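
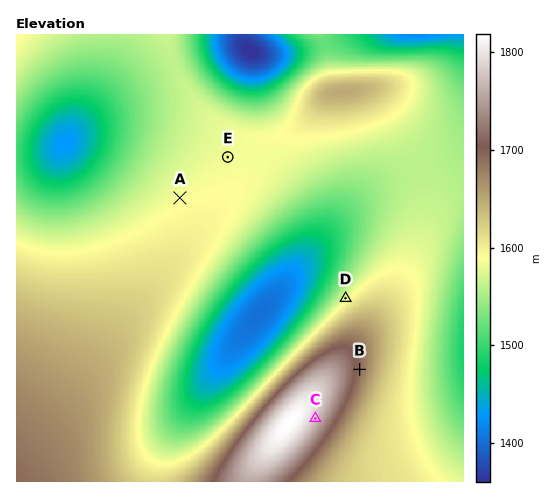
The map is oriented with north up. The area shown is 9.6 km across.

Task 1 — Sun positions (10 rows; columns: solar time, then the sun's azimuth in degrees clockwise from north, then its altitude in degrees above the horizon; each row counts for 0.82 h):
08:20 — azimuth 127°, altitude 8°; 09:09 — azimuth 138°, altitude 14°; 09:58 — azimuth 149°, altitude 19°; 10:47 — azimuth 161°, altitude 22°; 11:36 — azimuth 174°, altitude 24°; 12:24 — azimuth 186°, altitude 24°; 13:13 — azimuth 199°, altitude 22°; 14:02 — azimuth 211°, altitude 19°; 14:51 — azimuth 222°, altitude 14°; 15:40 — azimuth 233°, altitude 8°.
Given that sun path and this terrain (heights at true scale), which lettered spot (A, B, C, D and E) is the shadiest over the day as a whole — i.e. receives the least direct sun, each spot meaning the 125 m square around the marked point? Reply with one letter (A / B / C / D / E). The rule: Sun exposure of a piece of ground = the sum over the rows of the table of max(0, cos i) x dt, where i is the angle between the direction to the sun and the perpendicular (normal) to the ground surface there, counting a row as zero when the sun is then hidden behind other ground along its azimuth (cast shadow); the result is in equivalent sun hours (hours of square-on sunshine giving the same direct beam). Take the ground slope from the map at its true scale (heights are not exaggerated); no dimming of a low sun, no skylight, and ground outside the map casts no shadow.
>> D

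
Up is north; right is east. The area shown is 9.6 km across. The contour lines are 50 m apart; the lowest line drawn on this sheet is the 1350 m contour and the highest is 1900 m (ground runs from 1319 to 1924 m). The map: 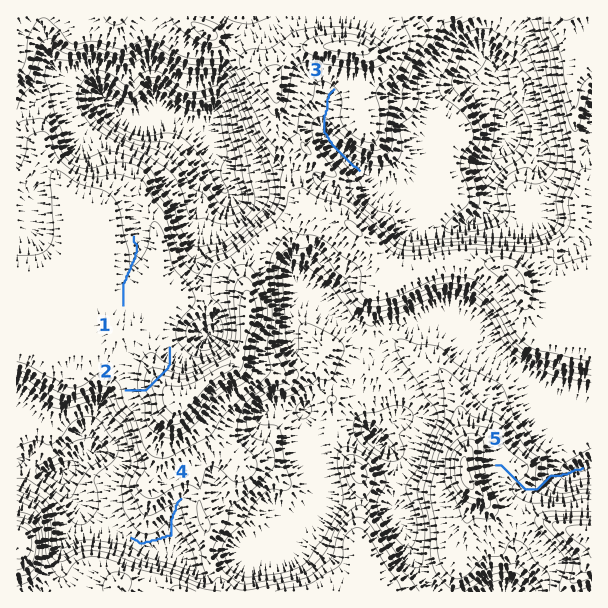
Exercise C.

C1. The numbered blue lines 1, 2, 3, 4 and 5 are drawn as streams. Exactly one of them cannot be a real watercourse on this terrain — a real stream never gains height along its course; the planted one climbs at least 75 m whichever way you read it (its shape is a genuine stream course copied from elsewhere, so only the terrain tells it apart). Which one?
2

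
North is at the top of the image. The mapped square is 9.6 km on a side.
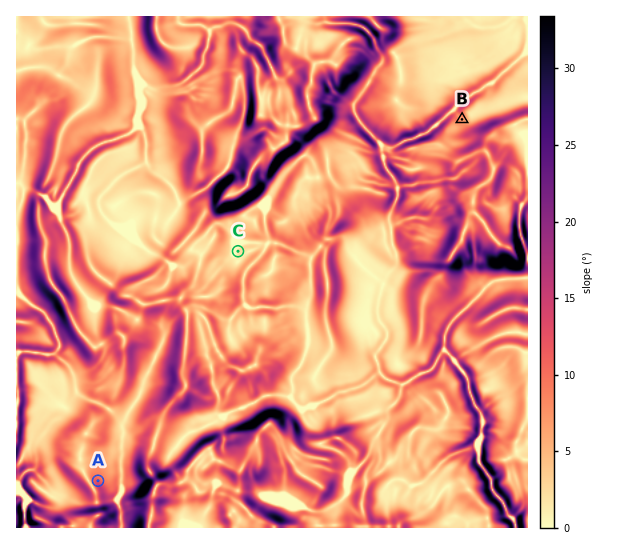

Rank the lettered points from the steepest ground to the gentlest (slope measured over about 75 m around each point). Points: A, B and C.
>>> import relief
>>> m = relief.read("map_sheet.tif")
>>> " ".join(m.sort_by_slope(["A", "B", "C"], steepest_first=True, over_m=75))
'A B C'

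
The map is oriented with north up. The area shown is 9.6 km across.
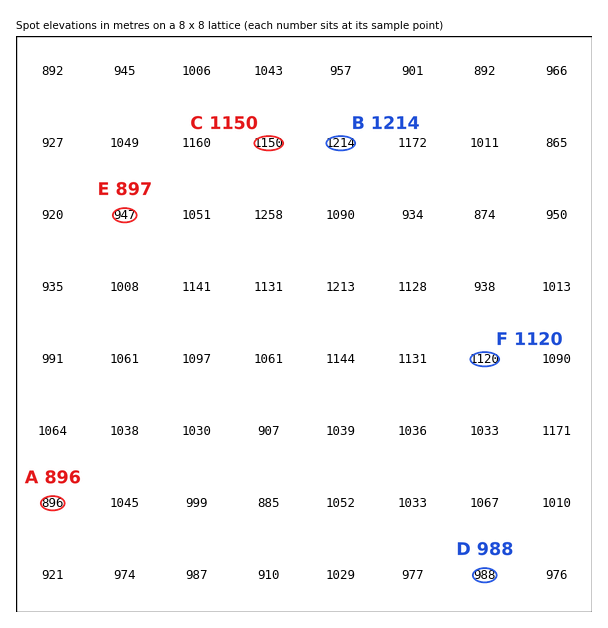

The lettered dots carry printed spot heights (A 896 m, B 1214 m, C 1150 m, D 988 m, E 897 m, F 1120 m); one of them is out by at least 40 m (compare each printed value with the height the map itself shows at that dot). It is E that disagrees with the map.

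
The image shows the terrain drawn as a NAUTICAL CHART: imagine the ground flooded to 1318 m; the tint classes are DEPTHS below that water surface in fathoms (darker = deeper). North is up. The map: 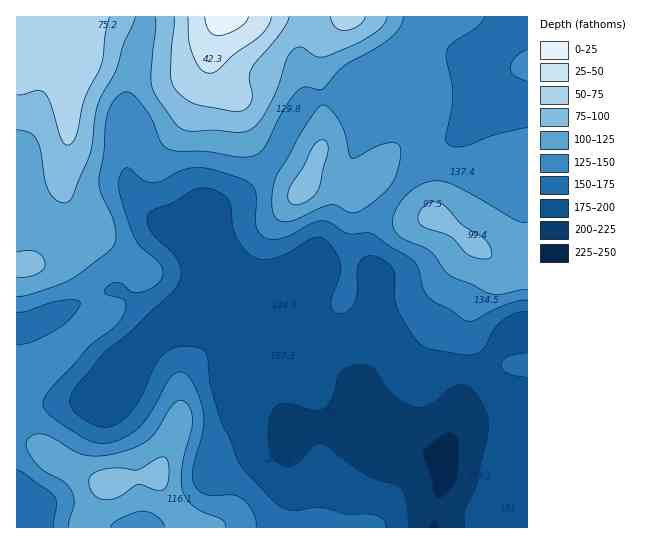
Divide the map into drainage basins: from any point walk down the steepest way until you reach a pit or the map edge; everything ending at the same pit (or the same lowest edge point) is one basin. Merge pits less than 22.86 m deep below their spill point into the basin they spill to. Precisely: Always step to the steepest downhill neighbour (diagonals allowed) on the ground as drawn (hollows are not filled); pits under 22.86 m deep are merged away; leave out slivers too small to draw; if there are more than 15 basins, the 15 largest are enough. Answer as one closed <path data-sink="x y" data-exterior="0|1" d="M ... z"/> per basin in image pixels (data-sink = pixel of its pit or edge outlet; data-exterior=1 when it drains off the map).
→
<path data-sink="445 465" data-exterior="0" d="M346 16l-330 1 0 248 55 0 12 13 16 40-49 41-17 8-17 3 0 72 17 2 12 7 12 10 49 23 27-7 24-1 8 18 20 25 2 9 340 0 1-259-25-1-53-43-15-9-16-4-46-37-16 16-14 0-26-8-10 0 17-45 0-25-7-42 2-17 8-17z"/><path data-sink="471 117" data-exterior="0" d="M527 16l-180 0-4 3-16 18-8 17-2 17 7 42 0 25-16 44 35 9 14 0 16-16 46 37 16 4 15 9 53 43 24 0z"/><path data-sink="17 329" data-exterior="1" d="M67 264l-48 0-3 2 1 103 12-1 21-9 49-41-16-40-12-13z"/><path data-sink="17 527" data-exterior="1" d="M26 443l-10 0 0 84 67 1 4-11 9-18 11-14-50-24-16-13z"/><path data-sink="141 527" data-exterior="1" d="M157 476l-24 1-26 7-11 15-9 18-3 10 102 1-1-9-20-25z"/>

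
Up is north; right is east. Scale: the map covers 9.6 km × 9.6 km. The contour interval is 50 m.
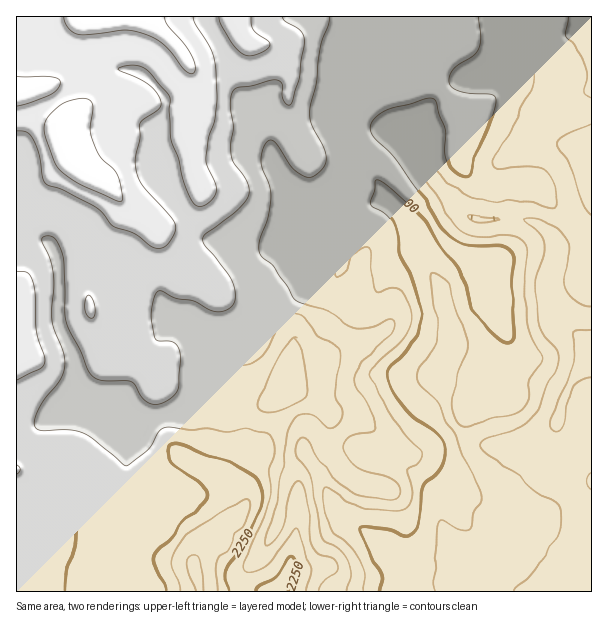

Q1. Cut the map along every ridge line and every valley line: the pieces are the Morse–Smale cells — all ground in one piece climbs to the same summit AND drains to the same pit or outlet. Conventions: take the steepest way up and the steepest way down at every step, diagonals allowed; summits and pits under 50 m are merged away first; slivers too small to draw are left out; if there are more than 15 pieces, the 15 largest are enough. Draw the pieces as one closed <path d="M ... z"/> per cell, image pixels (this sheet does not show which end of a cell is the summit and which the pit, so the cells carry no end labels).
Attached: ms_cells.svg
<path d="M591 16l-234 0-5 11-16 20-4 10-1 29-5 16-33-12-14-2-4 2-11 11-7 14-17-20-14-39-15-26-5-14-189 0-1 211 29 13 10 12 5 21-2 47 15 34 0 39 13 18 9 9 16 10 11 4 9 0 19-14 35-10 11-9 4-7 0 7 13 9 27 2 18 9 24 5 11 4 7 5 6 18 8 12 12 27 12 20 12 11 19 12 13 13 24 36 10 8 175 0z"/><path d="M200 394l-4 7-11 9-35 10-23 15 0 41 8 10 18 7 7 10-6 13-14 13-12 5-26 2-10 27 1 29 322-1-9-7-24-36-13-13-19-12-12-11-12-20-12-27-8-12-4-12-5-8-15-7-24-5-18-9-27-2-13-9z"/><path d="M72 392l-30 30-9 5-17 2 1 163 75 0 0-29 10-27 26-2 12-5 14-13 6-13-7-10-18-7-8-10 0-41-13-3-19-12z"/><path d="M356 16l-149 0-1 5 20 35 14 39 17 20 7-14 11-11 4-2 14 2 33 12 5-16 1-29 4-10 19-24z"/><path d="M20 228l-4 0 0 200 11 0 20-8 26-28 1-30-16-42 2-47-5-21-10-12z"/>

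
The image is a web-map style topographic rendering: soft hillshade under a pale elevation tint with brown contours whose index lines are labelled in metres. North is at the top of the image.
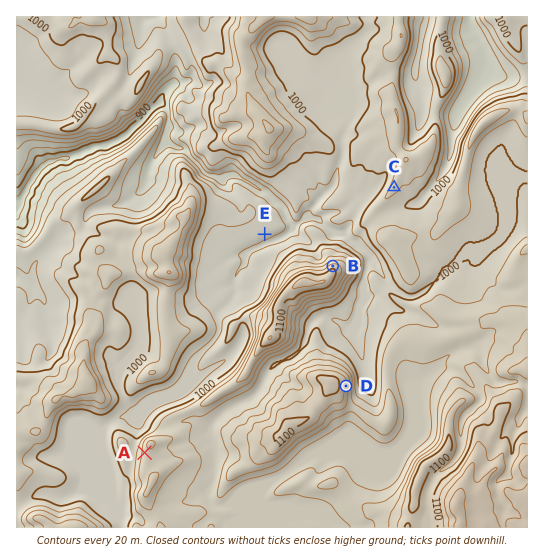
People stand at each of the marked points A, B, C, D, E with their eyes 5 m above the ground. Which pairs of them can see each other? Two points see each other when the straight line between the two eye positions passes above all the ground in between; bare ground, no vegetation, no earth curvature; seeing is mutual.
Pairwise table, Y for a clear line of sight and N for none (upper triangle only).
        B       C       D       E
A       N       N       N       N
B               Y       N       Y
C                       Y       Y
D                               N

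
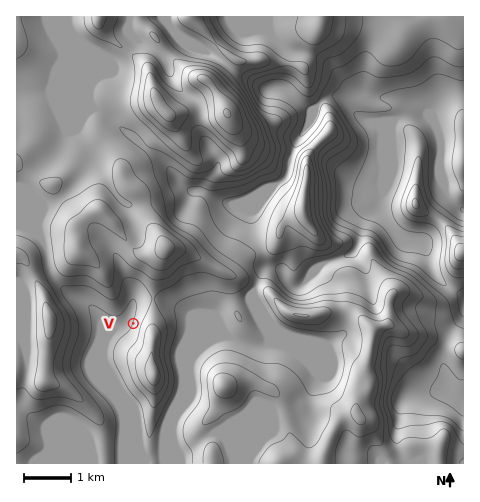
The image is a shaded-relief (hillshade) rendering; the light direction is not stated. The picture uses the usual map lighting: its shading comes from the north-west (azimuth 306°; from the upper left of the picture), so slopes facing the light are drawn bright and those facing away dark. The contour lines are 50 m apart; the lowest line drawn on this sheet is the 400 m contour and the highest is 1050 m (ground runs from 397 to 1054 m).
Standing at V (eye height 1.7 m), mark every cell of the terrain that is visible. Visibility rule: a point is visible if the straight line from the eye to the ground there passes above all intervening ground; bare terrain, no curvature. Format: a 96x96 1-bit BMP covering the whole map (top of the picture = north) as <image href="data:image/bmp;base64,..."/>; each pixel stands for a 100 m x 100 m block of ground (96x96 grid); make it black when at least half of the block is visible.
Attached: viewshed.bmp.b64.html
<image width="96" height="96" href="data:image/bmp;base64,Qk2+BAAAAAAAAD4AAAAoAAAAYAAAAGAAAAABAAEAAAAAAIAEAAATCwAAEwsAAAIAAAAAAAAA////AAAAAAAAAAAAAAAAAAAAAAAAAAAAAAAAAAAAAAAAAAAAAAAAAAAAAAAAAAAAAAAAAAAAAAAAAAAAAAAAAAAAAAAAAAAAAAAAAAAAAAAAAAAAAAAAAAAAAAAAAAAAAAAAAAAAAAAAAAAAAAAAAAAAAAAAAAAAAAAAAAAAAAAAAAAAAAAAAAAAAAAAAIAAAAAAAAAAAAAAAYAAAAAAAAAAAAAAA4AAAAAAAAAAAAAAB4AAAAAAAAAAAAAADwAAAAAAAAAAAAAAPwAAAAAAAAAAAAAB/wAAAAAAAAAAAAAD/gAAAAAAAAAAAAAD/wAAAAAAAAAAAAAB/wAAAAAAAAAAAAAB/4AAAAAAAAAAAAAB/8AAAAAAAAAAAAAB/8BgAAAAAAAAAAAB/+DwAAAAAAAAAAAA//HwAAAAAAAAAAAA//fwAAAAAAAAAAAA///wAAAAAAAAAAAA///wAAAAAAAAAAAA///wAAAAAAAAAAAA///wAAAAAAAAAAAA/8/wAAAAAAAAAAAB/4/wAAAAAAAAAAAB/w/wAAAAAAAAAAAB/g/wAAAAAAAAAAAD/B/4AAAAAAAAAAAD/B/4AAAAAAAAAAAD/D/8AAAAAAAAAAAH/j/+AAAAAAAAAAAH/j//AAAAAAAAAAAOPx//gAAAAAAAAAAcHgf/gAAAAAAAAAAYHgP/gAAAAAAAAAAYDgP/gAAAAAAAAAAwAAOGAAAAAAAAAAAAAAcAAAAAAAAAAAAAAAcAAAAAAAAAAAAAAAYAAAAAAAAAAAAAAAwAAAAAAAAAAAAAAAwAAAAAAAAAAAAAABgAAAAAAAAAAAAAABAAAAAAAAAAAAAAACAAAAAAAAAAAAAAACAAAAAAAAAAAAAAAAAAAAAAAAAAAAAAAAAAAAAAAAAAAAAAAAAAAAAAAAAAAAAAAAAAAAAAAAAAAAAAAAAAAAAAAAAAAAAAAAAAAAAAAAAAAAAAAAAAAAAAAAAAAAAAAAAAAAAAAAAAAAAAAAAAAAAAAAAAAAAAAAAAAAAAAAAAAAAAAAAAAAAAAAAAAAAAAAAAAAAAAAAAAAAAAAAAAAAAAAAAAAAAAAAAAAAAAAAAAAAAAAAAAAAAAAAAAAAAAAAAAAAAAAAAAAAAAAAAAAAAAAAAAAAAAAAAAAAAAAAAAAAAAAAAAAAAAAAAAAAAAAAAAAAAAAAAAAAAAAAAAAAAAAAAAAAAAAAAAAAAAAAAAAAAAAAAAAAAAAAAAAAAAAAAAAAAAAAAAAAAAAAAAAAAAAAAAAAAAAAAAAAAAAAAAAAAAAAAAAAAAAAAAAAAAAAAAAAAAAAAAAAAAAAAAAAAAAAAAAAAAAAAAAAAAAAAAAAAAAAAAAAAAAAAAAAAAAAAAAAAAAAAAAAAAAAAAAAAAAAAAAAAAAAAAAAAAAAAAAAAAAAAAAAAAAAAAAAAAAAAAAAAAAAAAAAAAAAAAAAAAAAAAAAAAAAAAAAAAAAAAAAAAAAAAAAAAAAAAAAAAAAAAAAAAAAAAAAAAAAAAAAAAAAAAAAAAAAAAAAAAAAAAAA="/>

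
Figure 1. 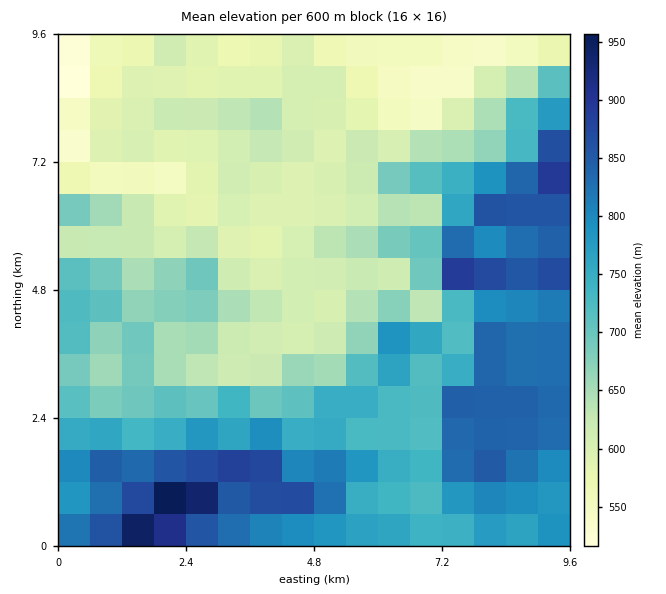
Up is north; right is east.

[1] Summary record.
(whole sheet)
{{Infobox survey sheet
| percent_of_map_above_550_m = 95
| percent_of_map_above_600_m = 80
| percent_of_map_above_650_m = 58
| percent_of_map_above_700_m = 46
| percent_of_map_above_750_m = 34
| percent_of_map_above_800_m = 24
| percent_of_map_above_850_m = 9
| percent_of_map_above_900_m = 3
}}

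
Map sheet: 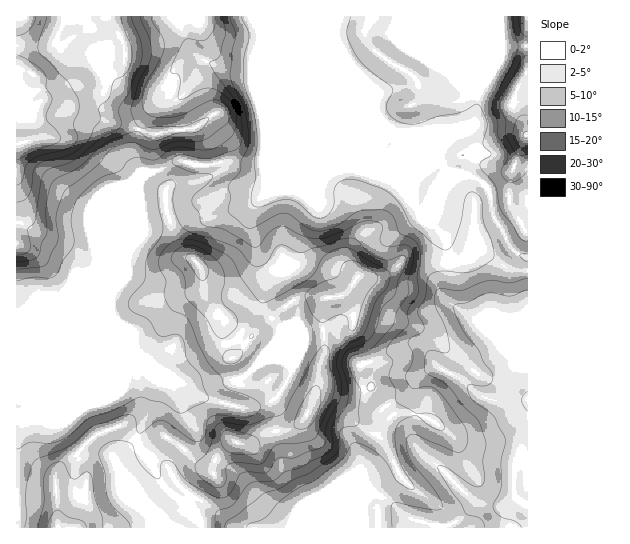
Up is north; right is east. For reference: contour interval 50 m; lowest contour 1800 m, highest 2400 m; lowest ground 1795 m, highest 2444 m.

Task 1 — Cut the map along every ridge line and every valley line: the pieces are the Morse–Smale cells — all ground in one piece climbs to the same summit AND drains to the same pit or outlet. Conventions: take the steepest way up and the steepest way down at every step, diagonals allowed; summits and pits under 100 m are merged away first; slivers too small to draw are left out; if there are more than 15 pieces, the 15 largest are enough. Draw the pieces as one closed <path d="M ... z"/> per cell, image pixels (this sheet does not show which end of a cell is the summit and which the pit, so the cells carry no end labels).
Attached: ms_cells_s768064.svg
<path d="M238 161l-15 0-13 4-13 0-12-4-10 0-16 10-13 2-7 10 2 35-30 73-2 20 6 10 10 8 10 22 16 12 6 15 0 7-8 26-13 28-21 20 9 36 30 20 13 13 196 0 0-23 2-6 9-6 16 8 15 15 8 4 17 4 5 4 8 0 12-5 20-19 5-1-9-4-33-34-11-6-10-10-4-8 0-15 4-12-2-29-9 11-27 13-14-14-5-28 43-22 15-1 11 9 10 15 24 12 15 15 20 6 23 0 7-2 0-65-23-2-18-9-8-2-22-13-12-10-1-12 4-15-1-24-6-12-9-12 7-24-12 10-6 2-30-31-24-9-24-3-10 4-47 0-21-9z"/><path d="M337 16l-320 0-1 298 7-1 12-5 10 3 13-2 5-4 9-20 11-12 7-1 7-7 23-56 17-19 4-12 5-5 13-2 16-10 10 0 12 4 13 0 13-4 42 2 21 9 47 0 10-4 11 0 32 9-9-10-1-10 3-12-44-106z"/><path d="M527 16l-189 0-3 13 0 10 2 8 42 98-3 12 1 10 44 44 10-4 10-10 7-12 9-8 9-2 11 4 12 12 4 26 10 13 6 16 8 7 9 4 2 0z"/><path d="M138 188l-18 21-23 56-7 7-7 1-11 12-9 20-8 6-20-3-19 7 1 213 150-1-18-16-25-16-3-5-1-16-5-12 0-3 21-20 13-28 8-26 0-7-6-15-16-12-10-22-10-8-6-10 2-20 30-73z"/><path d="M418 344l-15 1-43 22 3 20 4 11 10 10 5 1 24-13 10-14-1 13 2 6 0 13-4 12 0 15 4 8 10 10 11 6 33 34 9 4-5 1-16 16-14 8 82 0 1-127-30 0-20-6-15-15-24-12-10-15z"/><path d="M466 175l-9 2-9 8-5 8-11 28 15 26 1 24-4 15 0 9 13 13 22 13 8 2 18 9 22 1 1-75-11-5-8-7-6-16-10-13-5-28-11-10z"/><path d="M374 493l-6 4-5 8 2 23 70-1-30-11-15-15z"/>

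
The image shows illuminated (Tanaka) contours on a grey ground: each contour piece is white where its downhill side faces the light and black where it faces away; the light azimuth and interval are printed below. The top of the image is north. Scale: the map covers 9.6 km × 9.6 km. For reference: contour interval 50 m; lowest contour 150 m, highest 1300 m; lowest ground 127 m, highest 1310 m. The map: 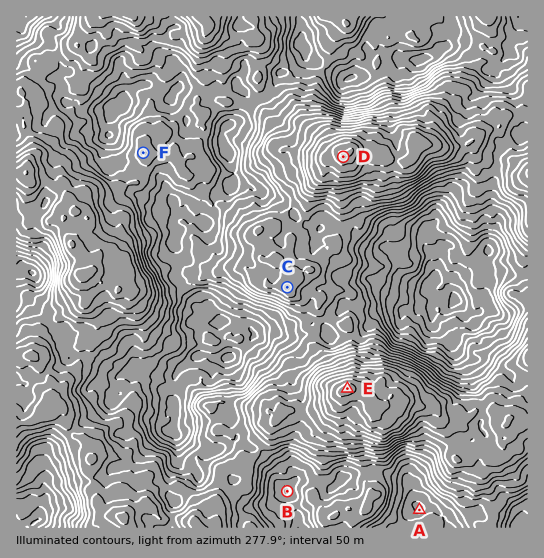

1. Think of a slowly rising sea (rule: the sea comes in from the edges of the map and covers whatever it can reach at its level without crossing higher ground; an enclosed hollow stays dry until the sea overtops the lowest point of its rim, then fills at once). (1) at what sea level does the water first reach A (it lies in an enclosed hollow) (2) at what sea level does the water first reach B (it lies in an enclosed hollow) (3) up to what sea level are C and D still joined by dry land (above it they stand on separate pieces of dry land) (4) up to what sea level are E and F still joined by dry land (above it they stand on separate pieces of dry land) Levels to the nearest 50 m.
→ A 400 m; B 500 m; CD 750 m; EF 700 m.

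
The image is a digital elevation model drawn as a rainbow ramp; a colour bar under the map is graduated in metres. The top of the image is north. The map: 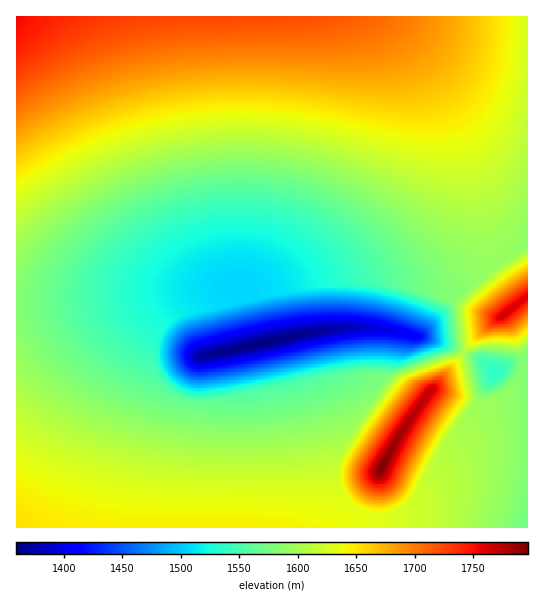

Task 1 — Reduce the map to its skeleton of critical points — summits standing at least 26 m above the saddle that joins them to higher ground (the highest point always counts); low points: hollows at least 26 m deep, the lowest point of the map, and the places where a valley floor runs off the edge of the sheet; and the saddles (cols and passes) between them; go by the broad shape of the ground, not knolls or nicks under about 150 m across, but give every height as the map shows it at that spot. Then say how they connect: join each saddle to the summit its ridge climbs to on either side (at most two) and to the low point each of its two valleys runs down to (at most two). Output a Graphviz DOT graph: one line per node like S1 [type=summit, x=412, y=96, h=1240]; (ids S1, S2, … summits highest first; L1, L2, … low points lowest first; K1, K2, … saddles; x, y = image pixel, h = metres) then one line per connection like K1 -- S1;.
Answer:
graph terrain {
  S1 [type=summit, x=381, y=470, h=1797];
  S2 [type=summit, x=503, y=315, h=1765];
  S3 [type=summit, x=17, y=18, h=1754];
  L1 [type=low, x=262, y=343, h=1359];
  L2 [type=low, x=497, y=374, h=1535];
  K1 [type=saddle, x=357, y=510, h=1633];
  K2 [type=saddle, x=463, y=353, h=1603];
  K3 [type=saddle, x=499, y=257, h=1592];
  K1 -- S1;
  K1 -- L1;
  K1 -- L2;
  K2 -- S1;
  K2 -- S2;
  K2 -- L1;
  K2 -- L2;
  K3 -- S2;
  K3 -- S3;
  K3 -- L1;
}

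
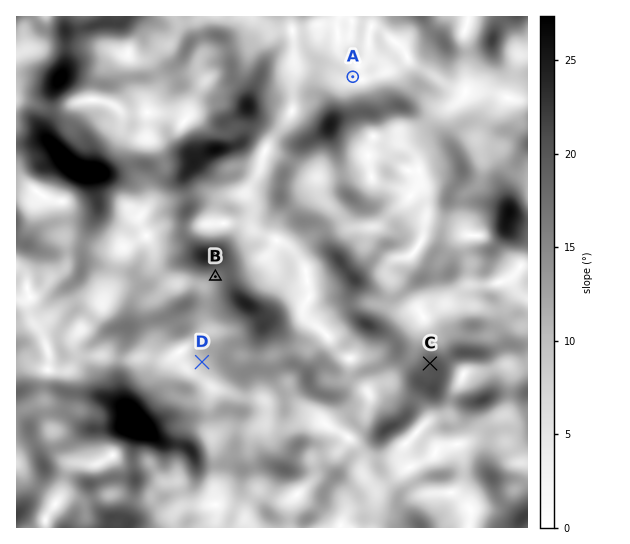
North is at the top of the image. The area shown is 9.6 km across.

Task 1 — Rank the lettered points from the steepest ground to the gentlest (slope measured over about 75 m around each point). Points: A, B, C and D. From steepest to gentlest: C B D A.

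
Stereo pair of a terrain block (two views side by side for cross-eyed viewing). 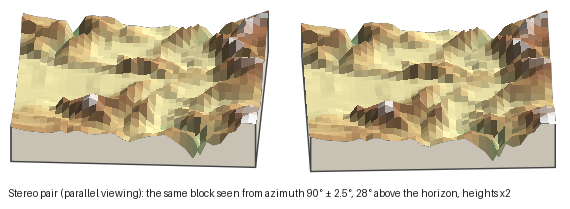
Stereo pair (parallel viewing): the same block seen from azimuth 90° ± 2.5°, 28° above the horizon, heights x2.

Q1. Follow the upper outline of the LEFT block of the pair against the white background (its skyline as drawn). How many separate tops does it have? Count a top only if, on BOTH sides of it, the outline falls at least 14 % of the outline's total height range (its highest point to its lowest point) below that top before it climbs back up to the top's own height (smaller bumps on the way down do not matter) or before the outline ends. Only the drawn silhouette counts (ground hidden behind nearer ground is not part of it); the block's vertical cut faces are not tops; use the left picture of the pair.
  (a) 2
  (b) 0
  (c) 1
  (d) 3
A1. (a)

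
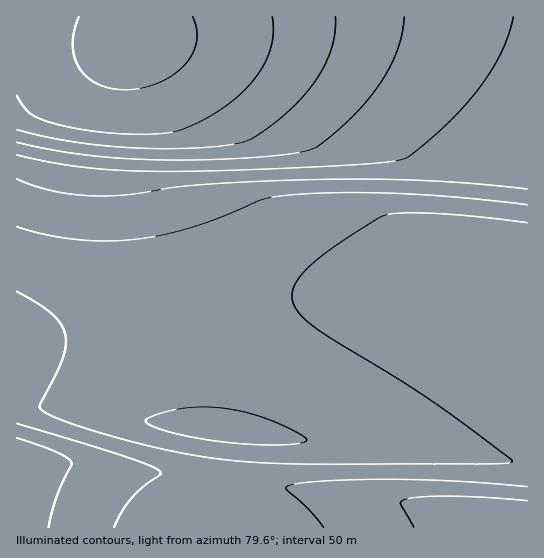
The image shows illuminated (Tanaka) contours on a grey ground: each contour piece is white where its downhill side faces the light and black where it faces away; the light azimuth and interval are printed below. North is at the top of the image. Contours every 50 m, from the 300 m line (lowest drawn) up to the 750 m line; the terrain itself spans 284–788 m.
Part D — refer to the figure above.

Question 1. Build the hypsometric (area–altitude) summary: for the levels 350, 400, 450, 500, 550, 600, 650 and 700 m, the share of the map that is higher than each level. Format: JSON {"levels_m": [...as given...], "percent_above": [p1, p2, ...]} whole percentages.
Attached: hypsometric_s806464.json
{"levels_m": [350, 400, 450, 500, 550, 600, 650, 700], "percent_above": [90, 86, 81, 74, 67, 60, 31, 8]}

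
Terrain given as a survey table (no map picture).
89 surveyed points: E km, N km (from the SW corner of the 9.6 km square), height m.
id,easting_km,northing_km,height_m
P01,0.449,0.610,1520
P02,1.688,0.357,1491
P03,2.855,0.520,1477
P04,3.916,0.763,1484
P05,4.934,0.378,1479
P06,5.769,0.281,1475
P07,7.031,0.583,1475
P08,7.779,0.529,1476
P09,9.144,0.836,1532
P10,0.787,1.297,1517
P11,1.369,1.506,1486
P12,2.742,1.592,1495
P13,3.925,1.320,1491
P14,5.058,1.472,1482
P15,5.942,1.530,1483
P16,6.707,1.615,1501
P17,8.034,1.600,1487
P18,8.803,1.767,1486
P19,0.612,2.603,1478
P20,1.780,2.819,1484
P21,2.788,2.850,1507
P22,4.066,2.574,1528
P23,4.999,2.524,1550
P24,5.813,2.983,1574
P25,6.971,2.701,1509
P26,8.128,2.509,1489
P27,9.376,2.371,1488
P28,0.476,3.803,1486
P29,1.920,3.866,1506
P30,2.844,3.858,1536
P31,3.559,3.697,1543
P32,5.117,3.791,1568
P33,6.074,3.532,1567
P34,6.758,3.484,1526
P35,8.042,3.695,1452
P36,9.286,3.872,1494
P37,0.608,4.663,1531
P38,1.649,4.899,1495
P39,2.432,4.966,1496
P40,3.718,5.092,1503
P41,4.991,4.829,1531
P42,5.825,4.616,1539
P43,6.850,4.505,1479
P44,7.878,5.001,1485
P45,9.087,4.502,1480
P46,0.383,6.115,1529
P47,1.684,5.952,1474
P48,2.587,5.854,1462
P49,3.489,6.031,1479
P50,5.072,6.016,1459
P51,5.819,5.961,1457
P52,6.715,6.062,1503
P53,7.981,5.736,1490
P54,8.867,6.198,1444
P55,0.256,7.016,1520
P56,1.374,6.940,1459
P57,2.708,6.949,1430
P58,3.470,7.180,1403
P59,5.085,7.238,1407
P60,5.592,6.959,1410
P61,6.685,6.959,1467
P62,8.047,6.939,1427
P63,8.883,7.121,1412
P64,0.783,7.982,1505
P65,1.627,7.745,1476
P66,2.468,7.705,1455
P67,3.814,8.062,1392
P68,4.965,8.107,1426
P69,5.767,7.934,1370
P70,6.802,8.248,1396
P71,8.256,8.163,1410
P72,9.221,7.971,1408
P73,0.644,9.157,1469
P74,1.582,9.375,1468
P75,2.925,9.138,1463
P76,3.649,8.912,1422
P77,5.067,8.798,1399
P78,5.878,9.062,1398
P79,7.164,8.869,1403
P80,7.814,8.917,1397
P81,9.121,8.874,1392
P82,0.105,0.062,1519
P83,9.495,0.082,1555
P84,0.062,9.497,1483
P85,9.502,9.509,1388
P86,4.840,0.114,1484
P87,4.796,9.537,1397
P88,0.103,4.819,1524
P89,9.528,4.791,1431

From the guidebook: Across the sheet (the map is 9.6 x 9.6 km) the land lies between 1370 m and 1585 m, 1475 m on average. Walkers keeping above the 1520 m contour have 12.8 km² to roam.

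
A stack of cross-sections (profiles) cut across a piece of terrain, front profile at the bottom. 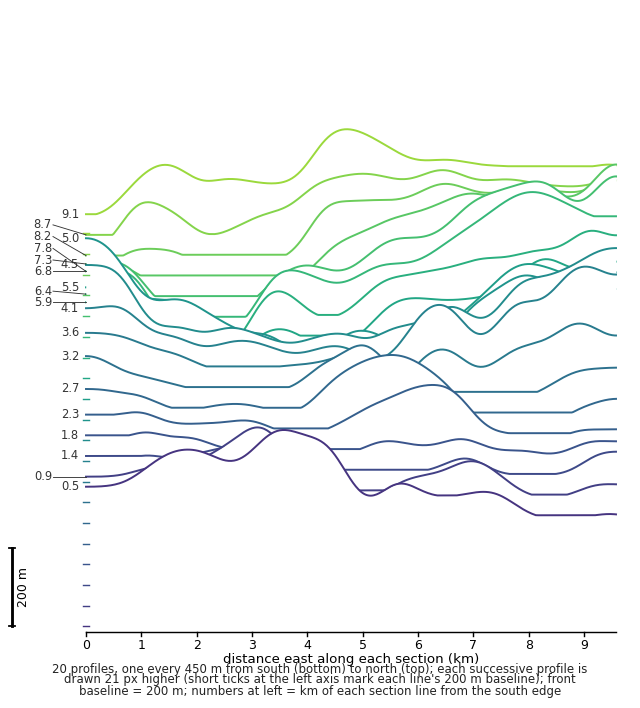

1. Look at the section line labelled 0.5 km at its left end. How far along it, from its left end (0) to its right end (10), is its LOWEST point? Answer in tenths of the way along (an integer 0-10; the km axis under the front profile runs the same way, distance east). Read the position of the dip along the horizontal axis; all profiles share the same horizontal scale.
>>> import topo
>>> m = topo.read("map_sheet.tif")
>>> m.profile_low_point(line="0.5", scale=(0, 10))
9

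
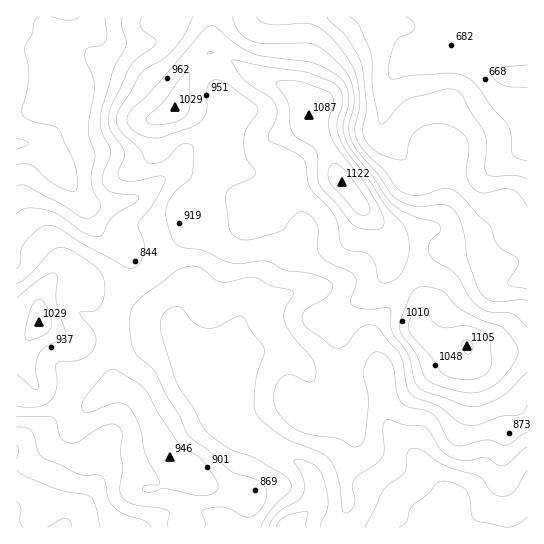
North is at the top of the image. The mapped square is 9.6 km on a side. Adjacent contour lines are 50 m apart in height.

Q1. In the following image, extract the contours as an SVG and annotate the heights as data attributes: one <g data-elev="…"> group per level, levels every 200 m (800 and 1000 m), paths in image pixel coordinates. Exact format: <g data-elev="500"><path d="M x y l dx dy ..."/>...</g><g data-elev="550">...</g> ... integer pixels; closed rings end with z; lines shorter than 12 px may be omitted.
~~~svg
<g data-elev="800"><path d="M261 527l4-8 6-9 19-19 1-4-1-5-5-7-28-16-30-12-16-12-8-8-10-20-16-25-15-45-2-10 1-8 4-6 7-6 5-1 4 1 13 16 12 5 11-1 21-11 4 0 2 2 7 12 11 15 3 5-10 33-1 20 3 11 6 8 20 15 36 15 10 7 5 7 4 11 4 31 3 5 5-2 4-6 1-6-3-13 3-7 5-5 17-11 5-6 2-8-1-23 2-5 2-2 18 6 20 2 5 5 13 20 8 5 10 3 9 1 15-4 13 8 5 1 7-4 17-15"/><path d="M17 427l9 1 6 3 6 20 6 7 35 16 18 1 5 2 3 5 4 17 5 8 11 7 20 7 6 6"/><path d="M527 206l-8-11-6-5-10-1-20 4-5-1-5-5-5-6-2-7 3-24-1-9-6-8-12-7-16-2-9 2-7 3-7 9-5 19-3 3-6-1-12-3-14-8-5-7-3-8 3-28-5-43-15-26-19-19"/><path d="M122 17l0 9 4 19-13 25-12 45 0 15 10 21-1 7-7 15-1 8 3 6 5 4 7 2 19 2 2 2 0 2-3 4-22 14-5 6-5 11-5 3-7-1-8-4-22-16-12-5-22-3-5 2-5 3"/></g><g data-elev="1000"><path d="M467 393l16-2 16-10 9-10 8-12 2-6-1-7-8-12-7-7-21-7-17-9-9-6-12-14-16-4-9 1-7 6-10 24-2 8 2 7 14 20 8 21 4 6 12 6z"/><path d="M26 339l5 1 11-4 7-4 2-5 0-6-2-10-4-8-4-4-6 2-5 9-5 20z"/><path d="M380 282l5 1 6-1 6-4 5-5 7-19-1-17-5-12-18-21-15-23-20-26-9-14-4-15 6-25-1-7-3-6-8-6-24-10-48-7-24-5-3 1 4 9 9 10 24 17 7 8 1 10-8 19 0 6 2 2 26 12 6 5 3 6 1 14 3 8 20 22 6 10 5 26 6 5 16 2 7 4 5 7 3 15z"/><path d="M152 125l10 0 12-3 8-3 5-5 3-9-1-33-7 4-19 26-16 15 0 5z"/><path d="M207 54l7-1-4-2z"/></g>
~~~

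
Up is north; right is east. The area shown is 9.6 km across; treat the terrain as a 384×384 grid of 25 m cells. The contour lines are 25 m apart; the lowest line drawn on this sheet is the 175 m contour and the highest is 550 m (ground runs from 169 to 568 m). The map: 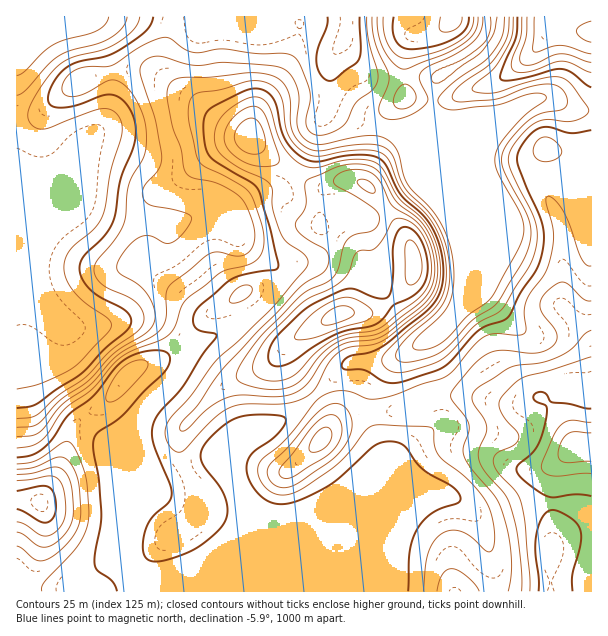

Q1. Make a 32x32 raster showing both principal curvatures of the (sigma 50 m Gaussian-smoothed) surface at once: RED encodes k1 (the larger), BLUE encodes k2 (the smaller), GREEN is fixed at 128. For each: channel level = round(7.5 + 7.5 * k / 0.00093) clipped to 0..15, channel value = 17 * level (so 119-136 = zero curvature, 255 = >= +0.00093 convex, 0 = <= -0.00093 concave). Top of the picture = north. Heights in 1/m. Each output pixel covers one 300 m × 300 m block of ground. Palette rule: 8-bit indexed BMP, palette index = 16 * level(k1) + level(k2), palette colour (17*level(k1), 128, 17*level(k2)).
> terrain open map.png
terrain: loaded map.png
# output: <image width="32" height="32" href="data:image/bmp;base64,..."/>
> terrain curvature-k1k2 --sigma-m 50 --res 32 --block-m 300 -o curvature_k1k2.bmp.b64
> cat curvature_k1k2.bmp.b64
<image width="32" height="32" href="data:image/bmp;base64,Qk02CAAAAAAAADYEAAAoAAAAIAAAACAAAAABAAgAAAAAAAAEAAATCwAAEwsAAAABAAAAAAAAAIAAABGAAAAigAAAM4AAAESAAABVgAAAZoAAAHeAAACIgAAAmYAAAKqAAAC7gAAAzIAAAN2AAADugAAA/4AAAACAEQARgBEAIoARADOAEQBEgBEAVYARAGaAEQB3gBEAiIARAJmAEQCqgBEAu4ARAMyAEQDdgBEA7oARAP+AEQAAgCIAEYAiACKAIgAzgCIARIAiAFWAIgBmgCIAd4AiAIiAIgCZgCIAqoAiALuAIgDMgCIA3YAiAO6AIgD/gCIAAIAzABGAMwAigDMAM4AzAESAMwBVgDMAZoAzAHeAMwCIgDMAmYAzAKqAMwC7gDMAzIAzAN2AMwDugDMA/4AzAACARAARgEQAIoBEADOARABEgEQAVYBEAGaARAB3gEQAiIBEAJmARACqgEQAu4BEAMyARADdgEQA7oBEAP+ARAAAgFUAEYBVACKAVQAzgFUARIBVAFWAVQBmgFUAd4BVAIiAVQCZgFUAqoBVALuAVQDMgFUA3YBVAO6AVQD/gFUAAIBmABGAZgAigGYAM4BmAESAZgBVgGYAZoBmAHeAZgCIgGYAmYBmAKqAZgC7gGYAzIBmAN2AZgDugGYA/4BmAACAdwARgHcAIoB3ADOAdwBEgHcAVYB3AGaAdwB3gHcAiIB3AJmAdwCqgHcAu4B3AMyAdwDdgHcA7oB3AP+AdwAAgIgAEYCIACKAiAAzgIgARICIAFWAiABmgIgAd4CIAIiAiACZgIgAqoCIALuAiADMgIgA3YCIAO6AiAD/gIgAAICZABGAmQAigJkAM4CZAESAmQBVgJkAZoCZAHeAmQCIgJkAmYCZAKqAmQC7gJkAzICZAN2AmQDugJkA/4CZAACAqgARgKoAIoCqADOAqgBEgKoAVYCqAGaAqgB3gKoAiICqAJmAqgCqgKoAu4CqAMyAqgDdgKoA7oCqAP+AqgAAgLsAEYC7ACKAuwAzgLsARIC7AFWAuwBmgLsAd4C7AIiAuwCZgLsAqoC7ALuAuwDMgLsA3YC7AO6AuwD/gLsAAIDMABGAzAAigMwAM4DMAESAzABVgMwAZoDMAHeAzACIgMwAmYDMAKqAzAC7gMwAzIDMAN2AzADugMwA/4DMAACA3QARgN0AIoDdADOA3QBEgN0AVYDdAGaA3QB3gN0AiIDdAJmA3QCqgN0Au4DdAMyA3QDdgN0A7oDdAP+A3QAAgO4AEYDuACKA7gAzgO4ARIDuAFWA7gBmgO4Ad4DuAIiA7gCZgO4AqoDuALuA7gDMgO4A3YDuAO6A7gD/gO4AAID/ABGA/wAigP8AM4D/AESA/wBVgP8AZoD/AHeA/wCIgP8AmYD/AKqA/wC7gP8AzID/AN2A/wDugP8A/4D/AIaVdnaHiIeHh3eHh4eHh4eHh4eHd3WHqJiHhnSGx4Z3hqaFhYeHh5aFhoeHh3eHh3d3h3d3hYenl3d1dJfIh3d1t5aFhXeGl6iXhYeHh4eHh4eHh4eGh5iYh3V1p8mXhoXJuZaEh4aHqKeYhYd3h4eHh4eHh4aGmJiGdHanp4eHtsm5l4SGh4aHl6mXh4aEhYeHh4eHh4aGhnR1h6eXh4fHyrmHhHd3d3aXqIWGk7alg4WHd4eHh3Z1dHaWlpaFdqbHyJaEh3d2hqeWhoS26umWhIR3d4eGhoaGqLiop5d2ZIXWlnV3h4WWpXV3haWn5+enhHV3doeXpqe4l4a3yLeGhNaWdneHhbi3dHWHhHOW+eqmhXZ2hpeGhpZ1dYa5yHaD2MeWhoaEp+indXR0c3Gm6Kalp6iWdWWGhoeGlaaGdYKn6Oa3hYWEluemdoWFkpC2ppanyMimlqinqJiXhnV2dIJ0xvinhXV0p9fGuKmokoOHl5WWqLanmIeXqKiXh4eHdXKD6fnHloWFl7fIuLiVcXOUg3OGlqeYh5eXl6enh4d3dYGTx+bGhoWFhcfYx9ZzUJCgcGFylriYh3VkhZaHh3d3dXJxg6WmhoRylcjn9/e1yMiDcHFxuLiVhXaGl4eHh4Z1dXSFlqi4p4SAdLjI+fn49+emkIKRlaWnmKiWh4eGhpeHhpanloa32aVxlZaWxoWk9/rEgHZyl6mpqIZ3h4aXqaiXl4eHdpaoxoWEhGS0dXW4+8eAd4SFh6andneHhqeoqJiHdneHlmWUpXSEdLiXhaf5toCHh3N2t6d2d4eGhnaXp4d3doeGZHSmmJiVp5eV2fqigId3dHTGp3aHh4d2dYamh3eHh4Z0dbioqIeFZJX46ZCHh4d1ctanh4eHd3d1hreHh4d2dmSWyHaWhnSU9NSQgoeHh3C22IaHh4eHd3WGqaiXl3V1daSVhrfGx/r4YHGHh4eFk9inh4eHh4d3hoWXl4ampoaYprbm1Of62tZwd4eHh5G5t4aHd4eHh3eGhoaWh3ant7rI5qVjdJWlxIF3h4eHkcnJqaenh5eGdnd2dpeHhpeny9qmU0N0g4KShoeHh3eFgbnKppemp5aFdWV2l4eXp5a52aZ0ZHWHl7W0g4WDcoODkaWDhJW317iFdZaXl6eXhpfIt6aVhYeGpuvG0/jnxoJwcHOmdJbI+ue1p5enp4eHlqeml4aFh3WE1IJgo+f29qaDdKZ1hKWox8a4qJeGdoeGhZamdnWGg6XGpIKAcJT3+rZ0p4eFhIN0dZenlnZ1hXV1hZaXdnSDucrY6LegcIX317bIh4eHdnVkdJWnh3eHd3eHiJiHg5TJqIen/NeAdNe4l5c="/>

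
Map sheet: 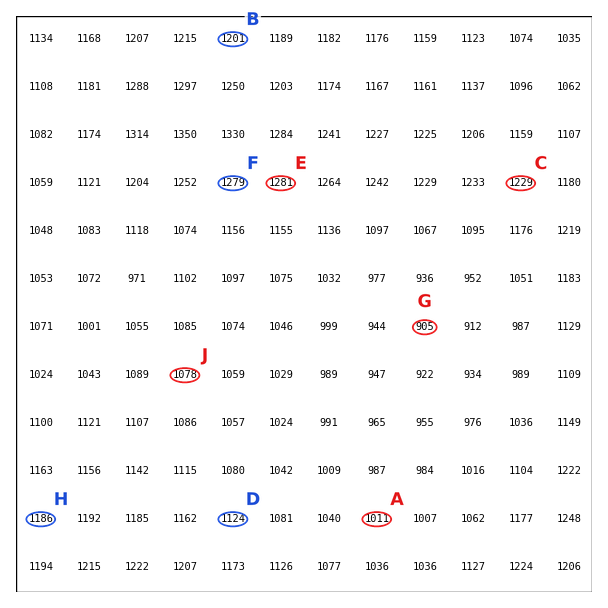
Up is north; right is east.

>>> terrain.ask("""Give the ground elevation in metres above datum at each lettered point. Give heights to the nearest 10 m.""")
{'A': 1010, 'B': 1200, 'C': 1230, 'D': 1120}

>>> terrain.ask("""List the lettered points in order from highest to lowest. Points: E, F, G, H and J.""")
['E', 'F', 'H', 'J', 'G']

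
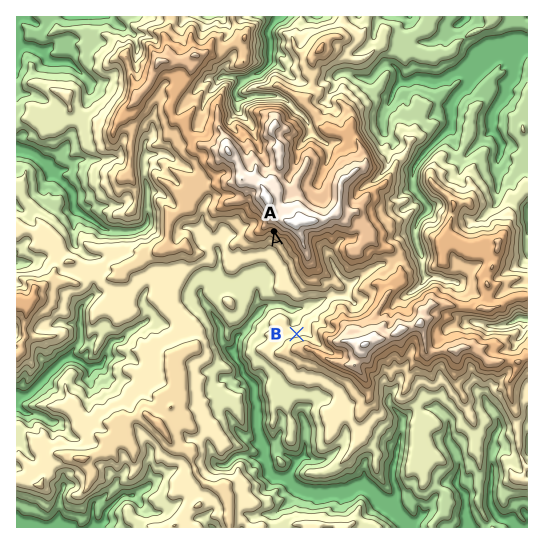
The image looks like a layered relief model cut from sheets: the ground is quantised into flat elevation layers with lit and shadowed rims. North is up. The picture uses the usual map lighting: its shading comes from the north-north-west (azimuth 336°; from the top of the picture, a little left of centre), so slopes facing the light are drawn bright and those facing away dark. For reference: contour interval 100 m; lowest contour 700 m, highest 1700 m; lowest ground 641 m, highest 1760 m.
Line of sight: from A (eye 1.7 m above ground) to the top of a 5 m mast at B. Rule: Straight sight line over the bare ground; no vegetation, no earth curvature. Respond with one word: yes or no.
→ yes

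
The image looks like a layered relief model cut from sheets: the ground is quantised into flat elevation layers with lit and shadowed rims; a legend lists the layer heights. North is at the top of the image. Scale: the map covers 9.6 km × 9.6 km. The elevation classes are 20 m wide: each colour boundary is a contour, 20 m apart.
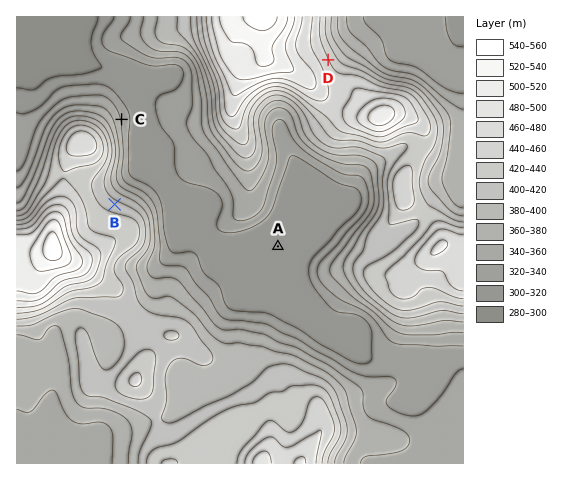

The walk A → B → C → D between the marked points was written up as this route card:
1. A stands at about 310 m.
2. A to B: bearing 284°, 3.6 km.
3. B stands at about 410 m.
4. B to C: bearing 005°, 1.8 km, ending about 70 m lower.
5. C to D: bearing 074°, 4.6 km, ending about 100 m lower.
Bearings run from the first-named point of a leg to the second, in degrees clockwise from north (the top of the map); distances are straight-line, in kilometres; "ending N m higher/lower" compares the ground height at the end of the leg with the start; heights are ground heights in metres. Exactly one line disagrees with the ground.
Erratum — Line 5: it should read "ending about 100 m higher".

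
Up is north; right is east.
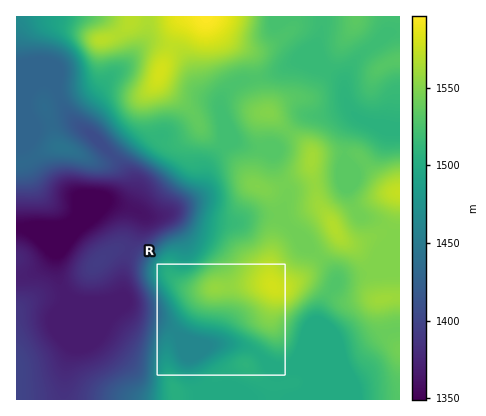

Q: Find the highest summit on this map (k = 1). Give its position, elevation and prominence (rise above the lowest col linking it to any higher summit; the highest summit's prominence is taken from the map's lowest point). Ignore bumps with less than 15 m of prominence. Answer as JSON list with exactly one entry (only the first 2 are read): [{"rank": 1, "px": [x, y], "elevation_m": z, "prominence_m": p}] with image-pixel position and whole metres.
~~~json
[{"rank": 1, "px": [272, 286], "elevation_m": 1579, "prominence_m": 51}]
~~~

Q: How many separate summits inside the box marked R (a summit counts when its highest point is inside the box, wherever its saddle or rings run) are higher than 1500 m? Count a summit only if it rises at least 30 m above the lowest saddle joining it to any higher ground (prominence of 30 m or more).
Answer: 1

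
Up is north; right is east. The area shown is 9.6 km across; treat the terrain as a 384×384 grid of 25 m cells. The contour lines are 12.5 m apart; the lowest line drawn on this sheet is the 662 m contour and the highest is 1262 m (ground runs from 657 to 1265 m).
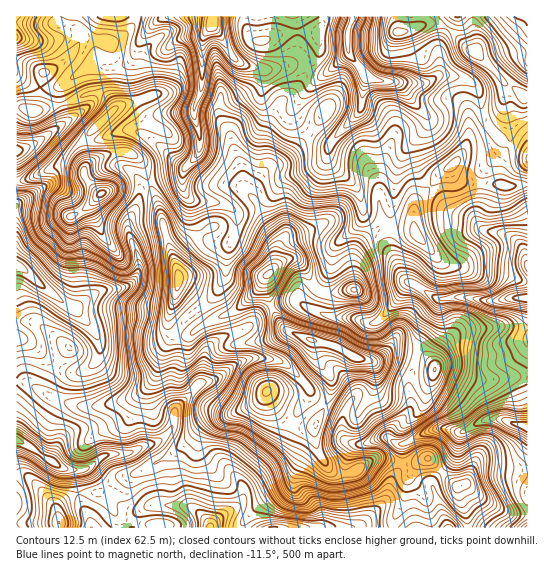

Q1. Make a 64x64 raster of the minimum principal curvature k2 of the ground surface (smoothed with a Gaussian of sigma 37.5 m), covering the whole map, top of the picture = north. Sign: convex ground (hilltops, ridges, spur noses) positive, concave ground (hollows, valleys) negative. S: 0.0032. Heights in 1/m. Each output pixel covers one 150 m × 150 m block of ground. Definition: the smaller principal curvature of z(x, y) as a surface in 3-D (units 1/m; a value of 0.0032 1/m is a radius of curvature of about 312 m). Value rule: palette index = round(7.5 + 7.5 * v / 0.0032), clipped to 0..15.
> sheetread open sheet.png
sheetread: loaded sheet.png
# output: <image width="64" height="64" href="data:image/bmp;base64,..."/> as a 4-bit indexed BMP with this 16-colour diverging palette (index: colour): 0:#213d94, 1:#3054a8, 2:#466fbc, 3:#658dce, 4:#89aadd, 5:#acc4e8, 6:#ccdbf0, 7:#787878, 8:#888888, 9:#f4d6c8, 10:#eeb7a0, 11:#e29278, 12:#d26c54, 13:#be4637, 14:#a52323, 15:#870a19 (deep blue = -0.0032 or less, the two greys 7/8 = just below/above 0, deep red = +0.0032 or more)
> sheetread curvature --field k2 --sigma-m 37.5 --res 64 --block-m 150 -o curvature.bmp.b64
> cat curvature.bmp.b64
<image width="64" height="64" href="data:image/bmp;base64,Qk12CAAAAAAAAHYAAAAoAAAAQAAAAEAAAAABAAQAAAAAAAAIAAATCwAAEwsAABAAAAAAAAAAlD0hAKhUMAC8b0YAzo1lAN2qiQDoxKwA8NvMAHh4eACIiIgAyNb0AKC37gB4kuIAVGzSADdGvgAjI6UAGQqHAId3mpdVeIh3iIiJdEWIh2ZCIiI0RVZniHZ3hUZ3ZmZld3eIhlZ4h3Z3d3dUZFd3dmdmdmZnZlaIdnd0V4d3eHZmd3hlZ3d3dlVVVEaHVXdmZ4iGVmZ2VGd2eGR4h3d4ZWd3iGV4d3d3ZmZleIh2V2ZnmGNmZmZlVnd4VYh4h3ZWZ3d3Z3iHd3d3eHZ3iIdWdmiXNYh3ZmZXd3dGmIh3ZWdnd3Z3d3d3d3d4dneIh1Z2eIVXiYiIZUeIdleYmHZmZ3iHZURFaIiHh3d3h3h1V3Z3d2eId5l1RodmVneYZmZ4iIYhAAFph3eId3eHd1V3dmd3d4hWmXZVd3dlVnZnZniIUTR4cgRVZ4h3d4d2V3d2Z3d3iGV4iGVnipZFd4dmeHMDVYmXQRETZ3d3h2VndmZ3d3d2ZkaJdVeap0R4iHd3IUh0eIdmd1MjV3d2VWZmd3d3d2VUISQxAnmIU3iId3dGeIVXh3eJhmU1d3ZWZmeId3d4dUVmMiVQAlVCR5mHd2eIh2Zmd4iGiWNndmeGZ4d3d4h1N5l2NpcwACMBV2QiZ4h3d3Znd3eJg1d3eZdnh3dniHY2mGdjZ4dVaGEAASR3d3d4h3d3d3d0R4homHiId2Z4dzWHaIZGiHZoh1VWiHd4h3h3d3d3dmU0iWaHeIiHZmd3U3d4l1V4h2eHd3aId4iHd3d3d3h3dlFIdnd4iIh2ZWdzRnd3VXd3Znd4d3d3iHd3d3d2d3h2hRRWd3iZmHZEaIVFZmZWd4hmd3iHeIh3dmZndmZmeHaHMyNXiZmYYzZ5dVVmVVZ4iGZmeId4iHd3ZlZmZmZ3dndVZCR5iIUiaHdFdnh1VWiYdnZnd3eId3d3ZWZmd3h2eGSHQRNDITaIdVeXmnZVaJl3dmZnd4d3d4iGVmZ4iIdoc3h2MiI0Z3dmeIeIZ2VniHZ3d4d3dmd4iIZVZ3iIh3dzWIh2d3dnd3eHdmVXZXd3Zndmd3dWd4iIdUVniIiIeHVFd3ZmeHeIeJhlVGd1eHZnd2ZWZ3d3eIhlVmeIh3doh2VEVlaKh4h3dlREeZZ4ZniHd4d3iId3dlVmZnd3dlZ3eHZVVol2ZUMiIiJYhndmeIh3iHZ4iHdlV3ZnZmd3VWd4d2VFVlMiEiI0UiZmZlaZiHd4d3iIdUVnd2eIZndlZWd3dkVENEVnZVZ1JHiXRYiGVVZ2d4dTVlZnZ4h2eIZmVmZ3ZlRWZ4dmiHdTaHQQAAAAABGHZDV4dUQzVWZ4h3ZlZWeHZUZ4dmm6h2VVIDQyNWdVRYczZ3d2UyAEZneId2VUV4iGRXZleah3dUMmmXeIiHZ4dDZ3dmZVZhBnd5iIdUR5qZdFZlVmZmdkRWiZeIiIZ3dEZ3ZmZVaJUFd4iId2RXmIhlZ2VmZnd1RmeIh4iId3ZFZ2ZmZmZ5lAZ3iHdmZVZmeHiXZWeHh2VXZ3h3eId3djdmZ4hkZ4mBF3d3ZVZ2VWd3eIZWVoh2VWd3iHd4iHeGRWd2iHNoiFBXd3dmZ3ZWZ4dlVWZUeHZmZ4iHd2eHd3VUaIZnc2d2InZ3ZmZ3dlZniIh2d2RHZndoiHdmZmVVRXNohniEVmU0doh1Z3iHVnd4mXZ3h1Vnh2iHdnd2VEVncnd3q4ZmZkR2iXVXiIdWZmeIZniZdVeHaId2d3ZWd3dyd2ipdnZWVGZ4dVZ3dVZmVndmeIiFR3dnh3Z2ZliIh3JWaIdWd3ZUVnd1RERFZ3dlZmZ3iIVHd2eIdmd3Z3d3YyNXZEWKqWRWd3Q2Z3d4iHZ3ZWZ3dFiHZ4d3d4d3eIdmYxNEVWmpdFd3YkmIiIiIdnh2ZmZUZ4dnh3d4h3d4iHZ4Y1aHRXdUZ3dyWYiIiHh2VndmdkZ3h2eGd3d3d3h3hXiGRpljRDRnd3M3h3eId3d2VmZlaHeHZ4Z4iHZmZ2VlZ3dlinZURniHVANnd3h3iIh2ZmaIh3dmd3h4h2d3dlVWd3ZXh3Z4iHVHQEZ3d3eIh2d1V4iHd3Z3d3iHd3d3ZDNXiGRWd4l1RXmAJnh3Z4h2Z3VHiId3dmd3d3d3d3dlQiRndkNFZURniZAWd3dmd2ZndjSJh2eHZnd3d3d2d3d1ITV4hkRFZ3iJgCd4h1Z2Z3d3UUiGeIh2Z3d3hmd3eJl0IkeIdmZ3eIdQWIiIZnZ3d3iEFHZ4iIdmd3h1Z3d4mYdkEmd4d3ZlVCB5d4l1d3d3iIhBRniIdlZmeHV4d3mIh3diJYiHd2ZVIHh2Z2Vnd2eIiIMniIdUZ3d4dXh2iXd3Z4dEaId4iIhQN3dmZXiHZniIlBiZhUeIh3dleHeXZmZmeHZ3d3iImZAHmHd1aIh1aIiFJ3dUd3eIh1R3d5ZmZlVWd3dmd4iIkgeIZ3Znd3ZGeIY0EBNDNXd2RWd3dmiYdmZlVmZmZ2dzB3dmZmZ3d1NYlSASI0VTVURGd3dmeJd3ZnZmZmZ3Z3MHdkM0VWd3dSVxBIh2eIVmVnd3dleId3h3d3d2dmZogwhzA1Z3d3d4UjBIqYd4hlZ4h3ZVZ3Znd4d3iHZ3VFmTCGA4iId3d4mVBImXZmZ2VomYdmeERFZ3d3eIhld2JGMYQXmIiHd3iIUFh2ZmVVZWiJl2d4RWZmd4d4iHRYh1RBUkiIiId3eHZAWHeaiHZVZ3iHZ3dniId4h3d3dzSIiXNDeId4iHd4d1BId5l3h2Z2d3Z3d2eImHh2Zmd3YyNEVEOJh3eHd3eIcRVod3d4h2WHd3d4"/>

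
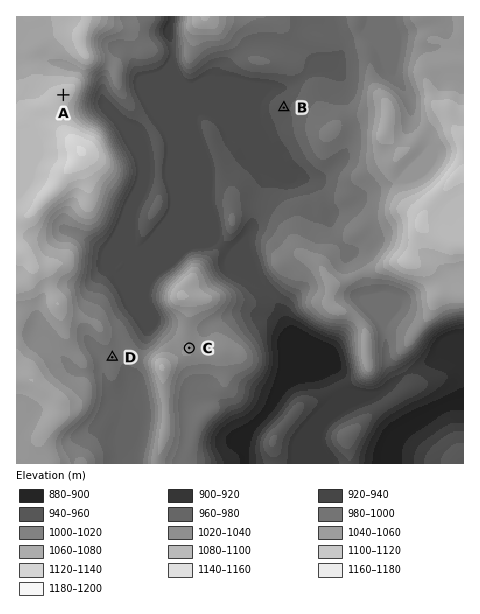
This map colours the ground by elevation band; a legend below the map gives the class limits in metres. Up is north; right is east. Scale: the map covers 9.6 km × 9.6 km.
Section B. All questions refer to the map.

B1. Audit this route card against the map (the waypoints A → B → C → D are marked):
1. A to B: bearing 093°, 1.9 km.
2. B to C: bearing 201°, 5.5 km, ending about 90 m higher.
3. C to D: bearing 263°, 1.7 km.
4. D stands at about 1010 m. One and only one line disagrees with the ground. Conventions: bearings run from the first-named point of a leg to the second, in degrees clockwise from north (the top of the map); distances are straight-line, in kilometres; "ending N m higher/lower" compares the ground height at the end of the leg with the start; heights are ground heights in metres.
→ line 1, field distance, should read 4.7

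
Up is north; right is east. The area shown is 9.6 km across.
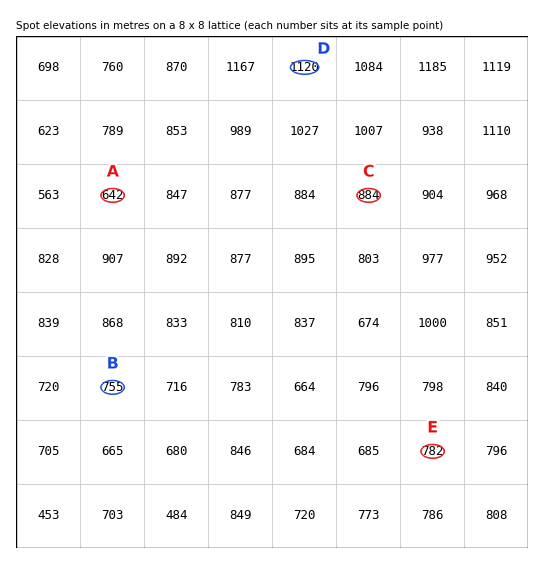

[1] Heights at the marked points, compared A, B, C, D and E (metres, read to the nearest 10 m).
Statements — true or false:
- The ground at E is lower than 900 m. true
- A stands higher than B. false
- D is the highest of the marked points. true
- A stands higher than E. false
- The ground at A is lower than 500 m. false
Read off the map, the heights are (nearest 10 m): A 640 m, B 760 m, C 880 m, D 1120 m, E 780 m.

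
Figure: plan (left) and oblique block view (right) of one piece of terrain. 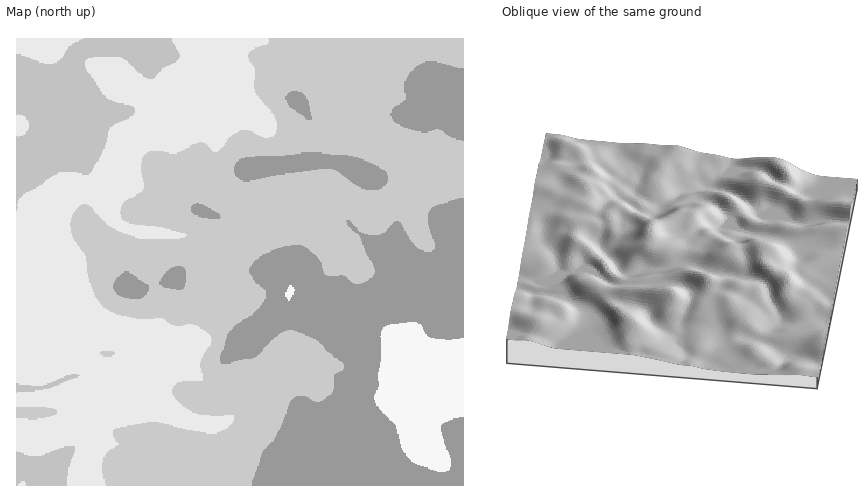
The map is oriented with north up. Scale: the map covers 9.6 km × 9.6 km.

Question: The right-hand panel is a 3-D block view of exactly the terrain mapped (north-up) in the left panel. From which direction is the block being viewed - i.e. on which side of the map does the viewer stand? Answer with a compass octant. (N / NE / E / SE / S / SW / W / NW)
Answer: N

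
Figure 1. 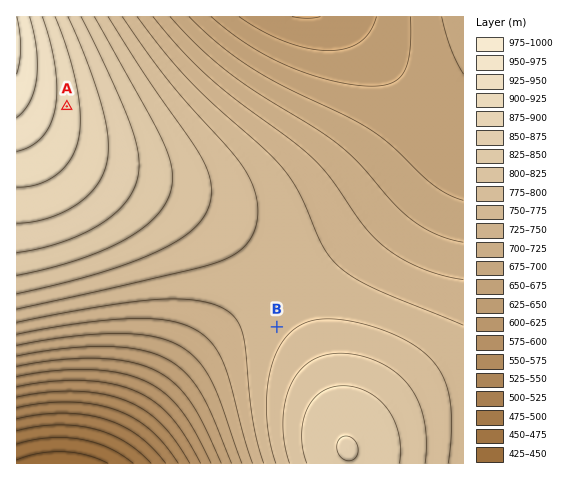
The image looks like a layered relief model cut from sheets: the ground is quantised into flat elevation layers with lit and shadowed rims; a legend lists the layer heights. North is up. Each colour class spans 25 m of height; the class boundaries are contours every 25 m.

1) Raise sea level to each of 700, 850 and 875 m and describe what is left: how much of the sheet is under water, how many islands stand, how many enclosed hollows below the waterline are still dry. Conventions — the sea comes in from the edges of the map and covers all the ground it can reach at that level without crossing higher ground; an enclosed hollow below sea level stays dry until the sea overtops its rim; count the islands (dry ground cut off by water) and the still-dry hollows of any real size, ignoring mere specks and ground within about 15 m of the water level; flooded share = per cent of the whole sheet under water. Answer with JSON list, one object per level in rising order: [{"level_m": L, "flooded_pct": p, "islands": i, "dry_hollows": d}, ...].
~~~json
[{"level_m": 700, "flooded_pct": 30, "islands": 0, "dry_hollows": 0}, {"level_m": 850, "flooded_pct": 88, "islands": 0, "dry_hollows": 0}, {"level_m": 875, "flooded_pct": 92, "islands": 0, "dry_hollows": 0}]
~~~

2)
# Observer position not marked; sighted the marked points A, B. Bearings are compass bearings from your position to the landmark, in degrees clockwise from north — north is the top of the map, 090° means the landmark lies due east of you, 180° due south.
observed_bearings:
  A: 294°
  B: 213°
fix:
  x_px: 341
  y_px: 228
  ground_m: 735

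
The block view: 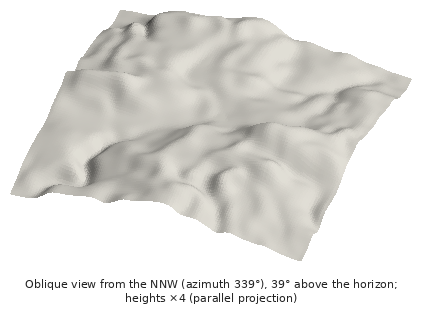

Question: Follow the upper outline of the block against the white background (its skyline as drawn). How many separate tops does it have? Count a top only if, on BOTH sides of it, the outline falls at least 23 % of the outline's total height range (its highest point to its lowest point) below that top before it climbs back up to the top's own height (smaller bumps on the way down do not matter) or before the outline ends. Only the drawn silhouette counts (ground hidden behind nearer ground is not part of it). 1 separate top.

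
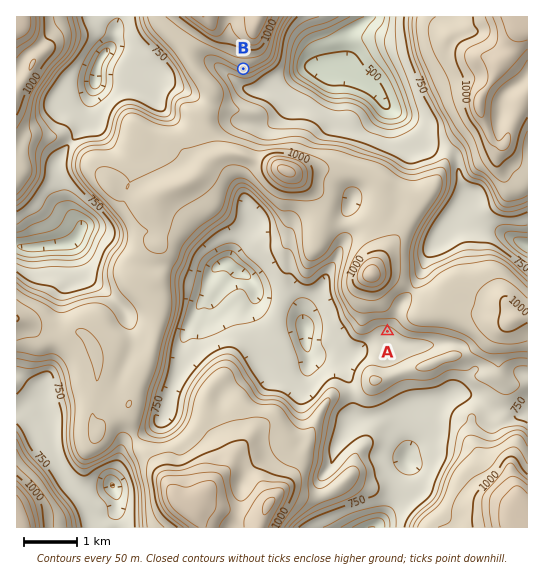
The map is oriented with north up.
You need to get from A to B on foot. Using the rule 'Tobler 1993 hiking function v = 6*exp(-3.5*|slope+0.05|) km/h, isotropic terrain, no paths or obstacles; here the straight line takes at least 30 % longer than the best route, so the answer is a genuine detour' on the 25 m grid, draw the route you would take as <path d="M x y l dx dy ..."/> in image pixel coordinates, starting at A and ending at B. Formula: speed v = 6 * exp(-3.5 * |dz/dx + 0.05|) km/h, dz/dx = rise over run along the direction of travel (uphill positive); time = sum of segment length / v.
<path d="M387 331l3-5 0-1 1-2 3-5 0-21 4-8 0-39-32-64-29-29-27-14-5-5-27-13-3-3-6-13-4-4-19-10-4-4-3-5 0-4 2-3 2-1-1-1 5-3-2-1 2-2-4-2"/>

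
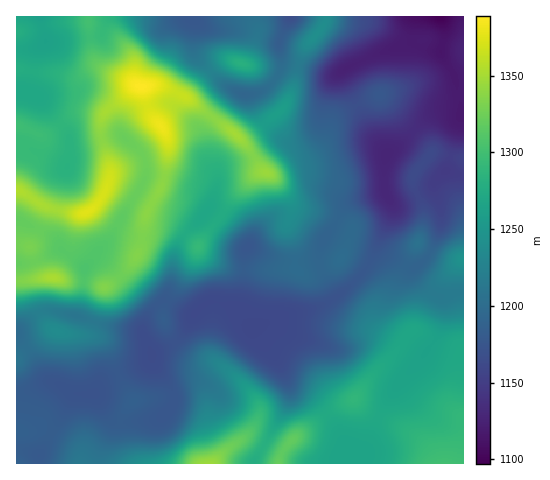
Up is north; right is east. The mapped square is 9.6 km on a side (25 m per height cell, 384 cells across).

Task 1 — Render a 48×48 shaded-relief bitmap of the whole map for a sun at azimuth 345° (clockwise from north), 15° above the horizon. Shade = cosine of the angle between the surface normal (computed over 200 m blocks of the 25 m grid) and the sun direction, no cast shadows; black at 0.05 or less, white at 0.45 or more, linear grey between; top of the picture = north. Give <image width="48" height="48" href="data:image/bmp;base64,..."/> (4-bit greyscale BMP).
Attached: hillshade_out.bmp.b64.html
<image width="48" height="48" href="data:image/bmp;base64,Qk32BAAAAAAAAHYAAAAoAAAAMAAAADAAAAABAAQAAAAAAIAEAAATCwAAEwsAABAAAAAAAAAAAAAAABEREQAiIiIAMzMzAERERABVVVUAZmZmAHd3dwCIiIgAmZmZAKqqqgC7u7sAzMzMAN3d3QDu7u4A////AIiImZiJq7vN3d3KdVaahVZ4iIiIiJiIiIiImZiZq7zN7u3cllabllZ3iIiIiIiIiHd4mZmZqru83u7dyXV6uGZ3iIiIiIiZiIiIiZmZmZmavNzN3KdpzJh3d3eIiImYiIiIiZmZiIiImrurzcl4zsqHd3eIiZmIiIiIiZmZiHd4iaqavLqIvduYd3eImZmIiIiIiIiIiIh4iJqZmqqqrNypiHd4iZmIiYiIiIiIiIiIiImZiJvLu7u6qYh4iImZmXeIh3eIiJmZiIiIeKzMqqu7u6h3iIiZmGZ3d2d3iImZiIh3iby6mau8zLqHeIiJiGZmZmZnd4iIiZiIm8upiavMzduYeIiIiIdlVVVWZ3iIiamau7mYiZq7u8yph4iIiIdlVVVVZ3iIiau7upiIiJmZiJqqiHiIiIh2Znd3d3iHeKu7qYiIiIiIh4iqmIiJmXiIiZmHZnd3eJmpiIiIiIiIiYmaqYiaqleJmYhkM0Z4h4iIiIiIiIiJmpmau6qquzRmZEQhABR4h3iIiIh3d3iJmqmau7uqqhEREBIhEAFHdmd4d3d3dmZ3mqqZq7qZmSEAASRVQxAVdkRmZ3dmZmZmeKqpmqmIeGZERWeZhjECVTI0VmZmZmd2Z4qpmaqXdpmZmYial1MRRTETVnd3d3iHZniZmJmpdoiaqYiJmHUyNVMkZ4mYiIiId2iZmHiqmHeImHeIiYdTNnZVZ4mId3iIiHeJmHebuoiHh3d4iYhkNohkRXh2ZWeIiHeJqYeLzImHdlVniIh2RomFM0Z3ZmZ4iHeJu7mazIh2ZUNFeIh3ZnmXQjRnd2ZniIiJq7qZqnZmZ3VEaJh3ZmeIZCNXh2ZniZmZmqqZmmZ4m7p0RomGZmZ4dTI0Vnd3iJmZmJmYmWibvN2mVXmGZ3d4hkIiNXiId4iIh4iImYq7u8y4ZWiYZnd4h1MiJXh3d3d4iHiImbupmaqpdmeYZmd3iIZUV3d3iHd4iYd4iLqYiJqqmHeHZWd3iJiJmHd3iIiImpd3iJmHeImqqYiHZWd3d4msuYiIiIiImql3iIiHeIiaqYh3ZVZmZmm7qIiIiIiIiaqImYiHeIiJmIdmZlVVVomph4mYh3d3eJqpmoiIiIiHd3Znd2ZmebuXZ4iYh2ZmZ4mpmYmZiIiHZmd4h2ZordyXZniIh2ZWZniZiJmZmImYZneJh1aL3uy5dWeJmHZmZneIiJmZmJqpdmeIh2et3czMl2eaqYd2Zmd4iIiIiImqh2ZmeJrMuYisuWeaupmId3d3iHd3iIiZmIiIm925dURpunaKq7qpmId3iHiIiIeJqqq7ze2nQiJHqoZnmru7qpmIiIiZmZiau6ve7cuXVVZnmXVFaJq7qqmYiImZmZmau7ve26qZqrqZmXQjRniZmZmYiIiImZmaq83dyqq83duYmYUyNFZ3iIiIiHeIiIiJm8y7uqq8zLqHm7hTNFVWeIiImYiIeIiIm7qJmZmZmZmHi8uFRWZmeJmZmZiIiIh4mqh4iYiIiIiHisymVndneJmZmQ=="/>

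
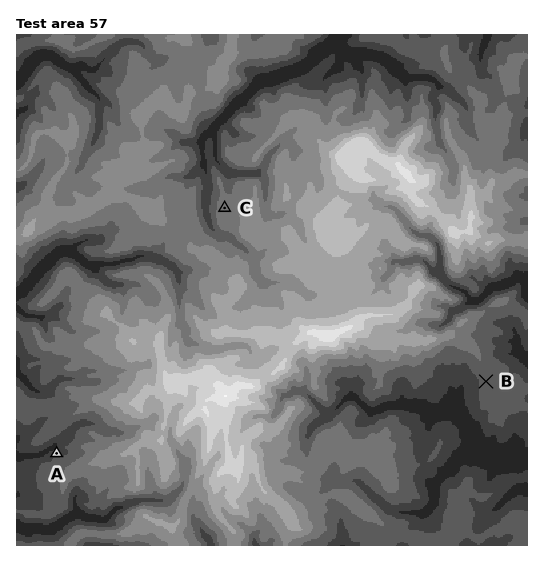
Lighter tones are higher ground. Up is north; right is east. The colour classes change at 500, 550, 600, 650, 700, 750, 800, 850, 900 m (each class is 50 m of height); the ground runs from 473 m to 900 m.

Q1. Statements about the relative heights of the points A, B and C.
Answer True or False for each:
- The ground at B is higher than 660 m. False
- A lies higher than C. False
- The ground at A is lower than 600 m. True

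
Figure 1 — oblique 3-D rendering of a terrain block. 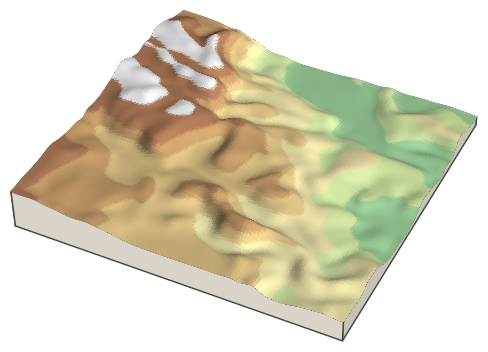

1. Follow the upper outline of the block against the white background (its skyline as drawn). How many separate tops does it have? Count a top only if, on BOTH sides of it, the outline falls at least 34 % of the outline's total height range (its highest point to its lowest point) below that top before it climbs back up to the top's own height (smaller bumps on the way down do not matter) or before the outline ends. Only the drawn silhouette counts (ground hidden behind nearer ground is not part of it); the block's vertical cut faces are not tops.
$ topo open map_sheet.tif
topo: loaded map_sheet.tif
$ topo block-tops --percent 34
1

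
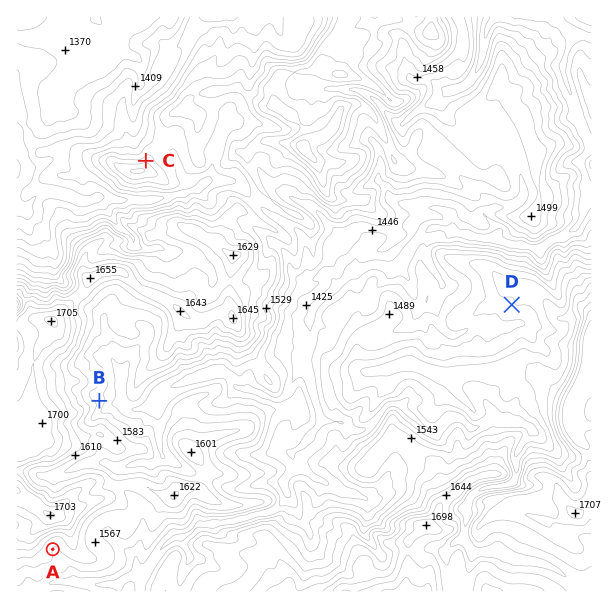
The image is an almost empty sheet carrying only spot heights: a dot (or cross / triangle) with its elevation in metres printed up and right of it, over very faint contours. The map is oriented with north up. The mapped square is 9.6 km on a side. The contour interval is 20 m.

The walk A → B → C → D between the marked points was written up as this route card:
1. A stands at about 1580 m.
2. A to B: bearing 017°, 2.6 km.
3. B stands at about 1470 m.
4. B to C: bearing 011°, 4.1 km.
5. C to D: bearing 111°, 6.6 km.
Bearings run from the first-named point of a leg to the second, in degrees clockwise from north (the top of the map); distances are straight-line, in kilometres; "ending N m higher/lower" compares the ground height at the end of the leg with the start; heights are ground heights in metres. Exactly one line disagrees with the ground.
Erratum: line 3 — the height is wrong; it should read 1550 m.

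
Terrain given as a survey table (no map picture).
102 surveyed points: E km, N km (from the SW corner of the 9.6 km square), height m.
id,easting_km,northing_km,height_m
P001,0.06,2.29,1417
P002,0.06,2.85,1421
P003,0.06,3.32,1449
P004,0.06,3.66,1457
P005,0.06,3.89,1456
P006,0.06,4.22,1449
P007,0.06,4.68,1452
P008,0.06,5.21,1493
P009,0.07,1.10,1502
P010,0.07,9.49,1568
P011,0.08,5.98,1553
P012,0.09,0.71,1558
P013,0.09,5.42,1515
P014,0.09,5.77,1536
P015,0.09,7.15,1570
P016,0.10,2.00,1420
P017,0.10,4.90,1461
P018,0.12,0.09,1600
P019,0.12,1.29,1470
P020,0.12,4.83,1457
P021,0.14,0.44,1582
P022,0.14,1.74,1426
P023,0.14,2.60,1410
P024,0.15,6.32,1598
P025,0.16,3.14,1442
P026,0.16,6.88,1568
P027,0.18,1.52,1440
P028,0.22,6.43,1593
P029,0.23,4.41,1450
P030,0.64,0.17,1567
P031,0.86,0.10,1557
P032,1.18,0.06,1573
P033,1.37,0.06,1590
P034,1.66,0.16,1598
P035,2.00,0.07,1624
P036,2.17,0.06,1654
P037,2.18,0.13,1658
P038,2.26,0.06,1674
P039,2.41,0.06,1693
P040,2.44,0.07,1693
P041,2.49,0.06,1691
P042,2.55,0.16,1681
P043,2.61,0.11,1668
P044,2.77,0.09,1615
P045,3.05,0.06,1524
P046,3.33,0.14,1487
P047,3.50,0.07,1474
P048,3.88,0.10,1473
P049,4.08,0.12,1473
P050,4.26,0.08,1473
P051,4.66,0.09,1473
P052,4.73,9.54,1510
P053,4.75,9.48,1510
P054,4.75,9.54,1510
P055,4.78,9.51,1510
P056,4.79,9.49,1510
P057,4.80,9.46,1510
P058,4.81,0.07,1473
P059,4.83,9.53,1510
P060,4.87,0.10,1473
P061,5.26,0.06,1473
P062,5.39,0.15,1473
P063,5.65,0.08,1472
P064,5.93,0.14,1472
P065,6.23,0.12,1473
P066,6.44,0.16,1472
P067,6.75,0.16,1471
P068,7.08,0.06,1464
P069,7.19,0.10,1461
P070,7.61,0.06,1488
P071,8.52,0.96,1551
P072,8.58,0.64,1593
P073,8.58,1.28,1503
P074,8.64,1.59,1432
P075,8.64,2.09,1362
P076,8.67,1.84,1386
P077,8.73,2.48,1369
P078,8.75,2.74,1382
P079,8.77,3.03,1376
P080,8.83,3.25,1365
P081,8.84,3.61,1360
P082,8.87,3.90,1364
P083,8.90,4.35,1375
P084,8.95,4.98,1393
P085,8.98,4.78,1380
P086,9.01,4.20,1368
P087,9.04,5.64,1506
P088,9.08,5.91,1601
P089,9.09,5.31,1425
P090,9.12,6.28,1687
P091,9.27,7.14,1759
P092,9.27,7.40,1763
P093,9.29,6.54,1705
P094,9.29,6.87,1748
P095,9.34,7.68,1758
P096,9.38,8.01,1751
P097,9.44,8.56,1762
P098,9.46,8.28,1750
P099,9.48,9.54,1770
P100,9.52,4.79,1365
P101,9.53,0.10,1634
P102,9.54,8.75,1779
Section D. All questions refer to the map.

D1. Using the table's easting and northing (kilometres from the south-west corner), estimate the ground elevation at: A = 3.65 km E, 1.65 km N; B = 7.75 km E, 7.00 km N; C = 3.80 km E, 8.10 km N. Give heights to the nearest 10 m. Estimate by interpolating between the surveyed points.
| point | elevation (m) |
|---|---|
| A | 1600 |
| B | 1680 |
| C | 1510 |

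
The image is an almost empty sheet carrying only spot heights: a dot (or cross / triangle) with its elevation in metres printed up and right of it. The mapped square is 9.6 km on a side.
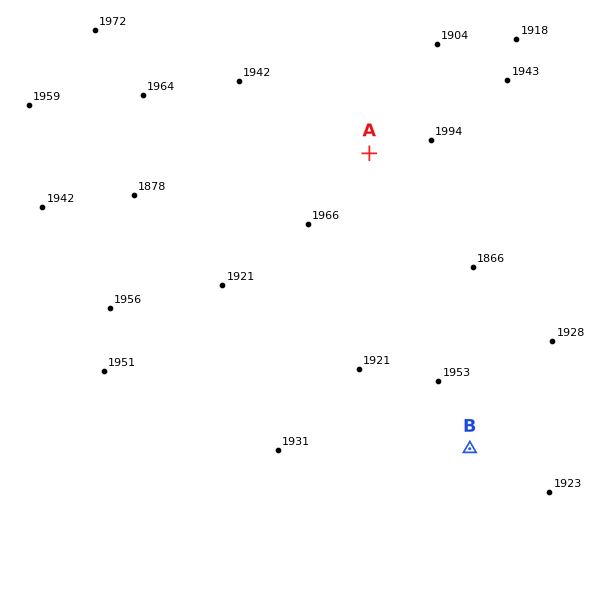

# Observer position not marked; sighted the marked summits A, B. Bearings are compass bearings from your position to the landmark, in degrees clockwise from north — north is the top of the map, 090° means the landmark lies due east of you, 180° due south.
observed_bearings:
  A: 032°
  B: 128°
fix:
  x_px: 278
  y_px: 299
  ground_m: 1925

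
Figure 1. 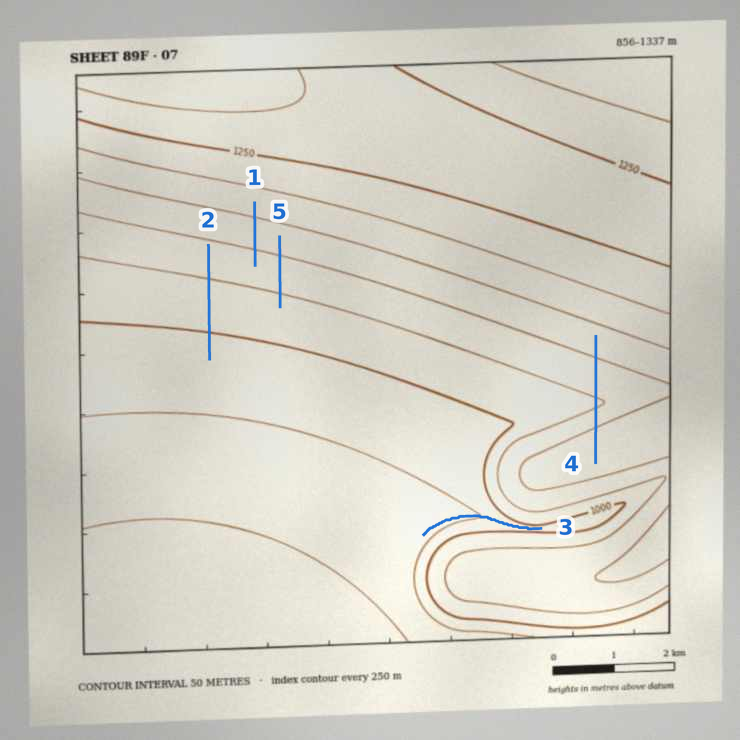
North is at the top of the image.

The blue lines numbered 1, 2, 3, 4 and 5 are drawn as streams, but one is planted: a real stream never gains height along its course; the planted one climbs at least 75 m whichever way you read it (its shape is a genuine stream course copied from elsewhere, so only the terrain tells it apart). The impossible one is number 4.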